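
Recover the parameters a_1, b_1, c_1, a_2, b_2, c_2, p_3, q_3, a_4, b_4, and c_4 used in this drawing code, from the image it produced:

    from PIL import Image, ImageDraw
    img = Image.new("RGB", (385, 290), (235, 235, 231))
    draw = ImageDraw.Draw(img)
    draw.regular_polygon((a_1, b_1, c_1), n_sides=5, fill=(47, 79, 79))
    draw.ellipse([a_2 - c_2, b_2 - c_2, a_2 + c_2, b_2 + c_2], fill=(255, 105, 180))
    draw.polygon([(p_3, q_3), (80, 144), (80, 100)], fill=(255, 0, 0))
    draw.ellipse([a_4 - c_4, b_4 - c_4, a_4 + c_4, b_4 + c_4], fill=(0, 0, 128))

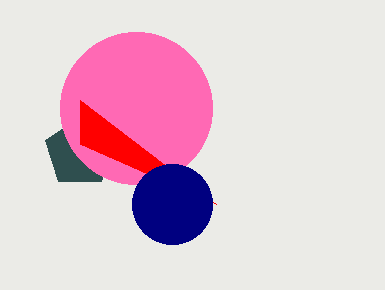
a_1 = 80; b_1 = 152; c_1 = 36; a_2 = 136; b_2 = 108; c_2 = 76; p_3 = 216; q_3 = 204; a_4 = 172; b_4 = 204; c_4 = 40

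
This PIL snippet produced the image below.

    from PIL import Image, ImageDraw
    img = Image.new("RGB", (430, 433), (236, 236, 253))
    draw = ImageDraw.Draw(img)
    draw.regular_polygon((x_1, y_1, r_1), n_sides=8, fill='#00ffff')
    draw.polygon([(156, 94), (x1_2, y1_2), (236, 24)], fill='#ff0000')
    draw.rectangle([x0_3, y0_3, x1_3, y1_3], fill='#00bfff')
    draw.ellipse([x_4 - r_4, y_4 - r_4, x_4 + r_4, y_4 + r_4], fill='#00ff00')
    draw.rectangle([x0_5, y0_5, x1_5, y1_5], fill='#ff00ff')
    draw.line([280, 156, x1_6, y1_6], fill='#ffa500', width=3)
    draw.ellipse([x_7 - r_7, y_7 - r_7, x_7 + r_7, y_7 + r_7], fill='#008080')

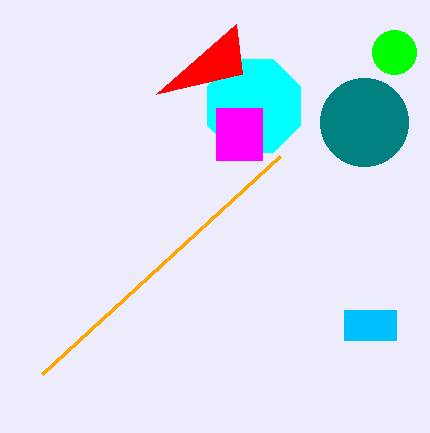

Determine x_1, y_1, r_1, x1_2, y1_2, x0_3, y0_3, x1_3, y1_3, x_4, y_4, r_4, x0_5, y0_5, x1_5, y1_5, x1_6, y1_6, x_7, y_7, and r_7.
x_1 = 254
y_1 = 106
r_1 = 50
x1_2 = 242
y1_2 = 74
x0_3 = 344
y0_3 = 310
x1_3 = 396
y1_3 = 340
x_4 = 394
y_4 = 52
r_4 = 22
x0_5 = 216
y0_5 = 108
x1_5 = 262
y1_5 = 160
x1_6 = 42
y1_6 = 374
x_7 = 364
y_7 = 122
r_7 = 44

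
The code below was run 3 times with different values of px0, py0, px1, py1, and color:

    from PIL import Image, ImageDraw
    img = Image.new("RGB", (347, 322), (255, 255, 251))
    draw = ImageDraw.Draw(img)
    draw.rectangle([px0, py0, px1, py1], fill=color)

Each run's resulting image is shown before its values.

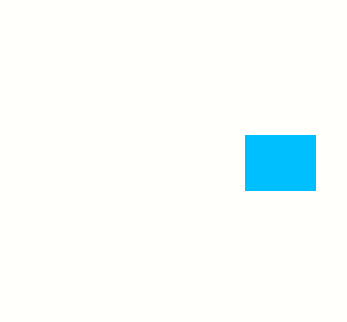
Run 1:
px0 = 245
py0 = 135
px1 = 315
py1 = 190
color = 'deepskyblue'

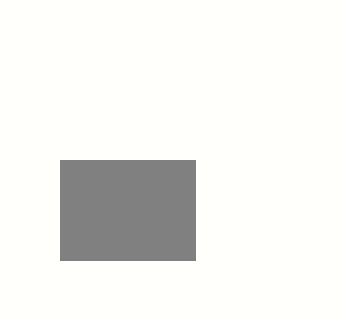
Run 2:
px0 = 60
py0 = 160
px1 = 195
py1 = 260
color = 'gray'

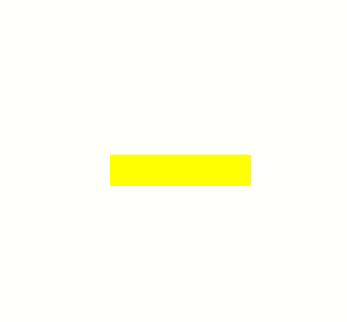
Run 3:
px0 = 110, py0 = 155, px1 = 250, py1 = 185, color = 'yellow'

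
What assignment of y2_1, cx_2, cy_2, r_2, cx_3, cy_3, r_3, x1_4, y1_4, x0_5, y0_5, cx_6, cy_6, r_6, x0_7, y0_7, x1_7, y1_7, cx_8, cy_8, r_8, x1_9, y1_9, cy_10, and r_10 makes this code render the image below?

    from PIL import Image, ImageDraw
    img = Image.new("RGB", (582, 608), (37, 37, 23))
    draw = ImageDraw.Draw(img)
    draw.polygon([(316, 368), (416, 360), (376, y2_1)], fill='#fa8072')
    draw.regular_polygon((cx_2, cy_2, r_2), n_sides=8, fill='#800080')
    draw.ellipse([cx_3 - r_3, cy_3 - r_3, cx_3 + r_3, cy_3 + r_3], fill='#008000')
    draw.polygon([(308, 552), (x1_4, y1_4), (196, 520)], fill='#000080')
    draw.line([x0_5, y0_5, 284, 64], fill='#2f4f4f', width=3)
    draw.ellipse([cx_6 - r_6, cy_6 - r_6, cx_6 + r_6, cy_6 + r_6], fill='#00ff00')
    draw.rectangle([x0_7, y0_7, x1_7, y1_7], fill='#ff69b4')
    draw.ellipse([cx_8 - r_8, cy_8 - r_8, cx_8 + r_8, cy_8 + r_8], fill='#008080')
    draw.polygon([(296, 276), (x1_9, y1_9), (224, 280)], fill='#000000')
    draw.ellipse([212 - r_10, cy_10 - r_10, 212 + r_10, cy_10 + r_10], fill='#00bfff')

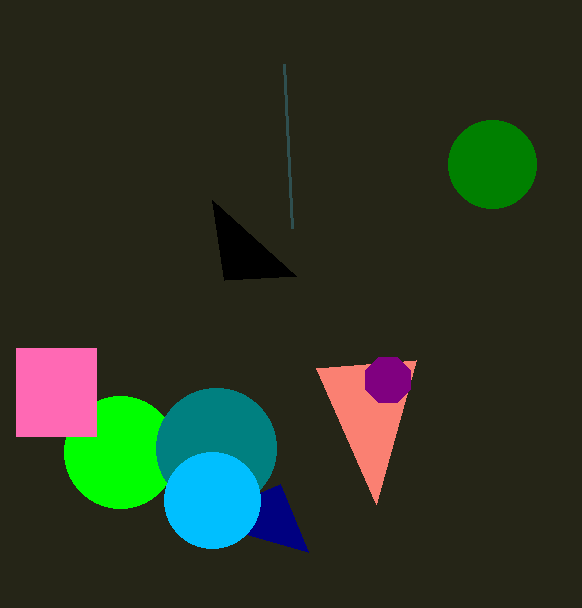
y2_1 = 504
cx_2 = 388
cy_2 = 380
r_2 = 24
cx_3 = 492
cy_3 = 164
r_3 = 44
x1_4 = 280
y1_4 = 484
x0_5 = 292
y0_5 = 228
cx_6 = 120
cy_6 = 452
r_6 = 56
x0_7 = 16
y0_7 = 348
x1_7 = 96
y1_7 = 436
cx_8 = 216
cy_8 = 448
r_8 = 60
x1_9 = 212
y1_9 = 200
cy_10 = 500
r_10 = 48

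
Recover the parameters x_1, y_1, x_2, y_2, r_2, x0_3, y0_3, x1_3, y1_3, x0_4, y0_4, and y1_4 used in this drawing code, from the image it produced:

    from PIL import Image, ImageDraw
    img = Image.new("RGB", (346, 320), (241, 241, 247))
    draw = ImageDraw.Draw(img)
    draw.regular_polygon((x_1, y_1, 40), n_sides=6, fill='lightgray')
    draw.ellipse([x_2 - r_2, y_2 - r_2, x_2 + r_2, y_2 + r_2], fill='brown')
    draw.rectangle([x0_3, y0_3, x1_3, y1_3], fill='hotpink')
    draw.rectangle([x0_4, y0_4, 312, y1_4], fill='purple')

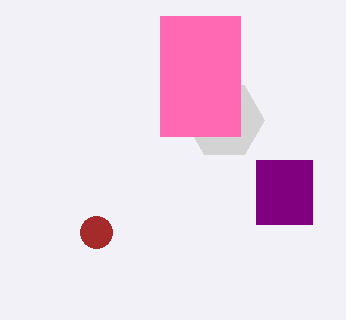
x_1 = 224, y_1 = 120, x_2 = 96, y_2 = 232, r_2 = 16, x0_3 = 160, y0_3 = 16, x1_3 = 240, y1_3 = 136, x0_4 = 256, y0_4 = 160, y1_4 = 224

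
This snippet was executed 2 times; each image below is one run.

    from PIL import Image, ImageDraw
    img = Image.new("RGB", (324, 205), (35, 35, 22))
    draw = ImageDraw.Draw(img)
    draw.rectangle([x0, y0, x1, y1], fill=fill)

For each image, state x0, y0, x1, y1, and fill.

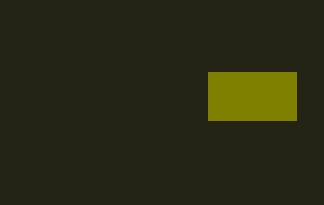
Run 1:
x0 = 208, y0 = 72, x1 = 296, y1 = 120, fill = 'olive'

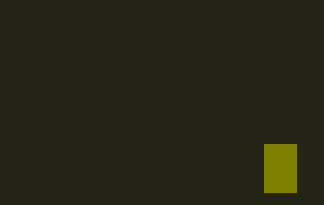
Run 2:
x0 = 264, y0 = 144, x1 = 296, y1 = 192, fill = 'olive'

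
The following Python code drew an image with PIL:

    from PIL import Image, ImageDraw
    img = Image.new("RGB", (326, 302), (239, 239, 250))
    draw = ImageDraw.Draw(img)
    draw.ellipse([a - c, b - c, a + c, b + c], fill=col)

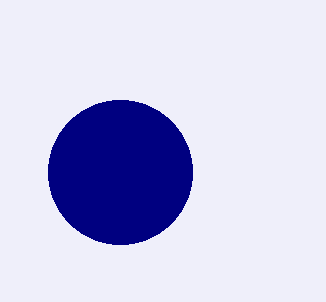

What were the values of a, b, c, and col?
a = 120, b = 172, c = 72, col = 'navy'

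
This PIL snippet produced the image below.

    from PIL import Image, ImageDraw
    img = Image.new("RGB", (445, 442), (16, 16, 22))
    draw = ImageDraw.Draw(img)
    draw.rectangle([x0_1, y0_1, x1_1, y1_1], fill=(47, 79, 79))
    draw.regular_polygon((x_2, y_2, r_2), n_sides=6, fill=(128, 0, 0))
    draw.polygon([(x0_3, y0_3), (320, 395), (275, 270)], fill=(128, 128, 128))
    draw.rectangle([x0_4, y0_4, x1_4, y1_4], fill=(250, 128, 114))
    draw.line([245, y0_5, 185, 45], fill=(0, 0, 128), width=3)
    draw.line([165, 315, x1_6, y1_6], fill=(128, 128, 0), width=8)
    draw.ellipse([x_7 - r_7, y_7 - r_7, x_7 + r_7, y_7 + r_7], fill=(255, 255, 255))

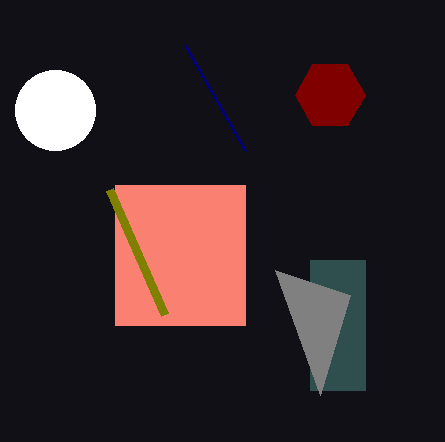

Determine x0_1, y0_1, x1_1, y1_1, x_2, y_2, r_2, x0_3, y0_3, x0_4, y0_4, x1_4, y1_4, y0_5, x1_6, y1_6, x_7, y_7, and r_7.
x0_1 = 310
y0_1 = 260
x1_1 = 365
y1_1 = 390
x_2 = 330
y_2 = 95
r_2 = 35
x0_3 = 350
y0_3 = 295
x0_4 = 115
y0_4 = 185
x1_4 = 245
y1_4 = 325
y0_5 = 150
x1_6 = 110
y1_6 = 190
x_7 = 55
y_7 = 110
r_7 = 40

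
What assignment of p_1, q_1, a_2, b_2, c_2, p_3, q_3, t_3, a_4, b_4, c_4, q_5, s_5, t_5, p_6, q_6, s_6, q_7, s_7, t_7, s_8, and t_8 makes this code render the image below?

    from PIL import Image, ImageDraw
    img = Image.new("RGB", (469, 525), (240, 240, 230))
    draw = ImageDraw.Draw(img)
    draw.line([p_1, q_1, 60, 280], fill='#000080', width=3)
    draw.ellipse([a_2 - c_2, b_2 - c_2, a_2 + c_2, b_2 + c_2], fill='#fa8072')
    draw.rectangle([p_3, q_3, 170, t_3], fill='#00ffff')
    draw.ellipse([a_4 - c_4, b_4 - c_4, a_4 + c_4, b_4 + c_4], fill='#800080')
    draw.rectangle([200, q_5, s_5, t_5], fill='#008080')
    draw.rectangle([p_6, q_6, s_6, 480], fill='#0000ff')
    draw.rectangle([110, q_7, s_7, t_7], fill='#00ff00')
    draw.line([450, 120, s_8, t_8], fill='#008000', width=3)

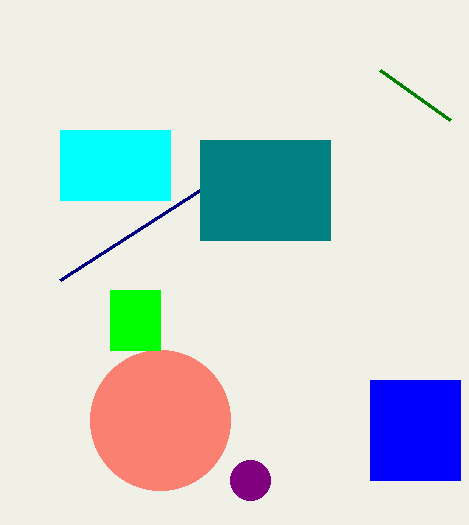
p_1 = 200; q_1 = 190; a_2 = 160; b_2 = 420; c_2 = 70; p_3 = 60; q_3 = 130; t_3 = 200; a_4 = 250; b_4 = 480; c_4 = 20; q_5 = 140; s_5 = 330; t_5 = 240; p_6 = 370; q_6 = 380; s_6 = 460; q_7 = 290; s_7 = 160; t_7 = 350; s_8 = 380; t_8 = 70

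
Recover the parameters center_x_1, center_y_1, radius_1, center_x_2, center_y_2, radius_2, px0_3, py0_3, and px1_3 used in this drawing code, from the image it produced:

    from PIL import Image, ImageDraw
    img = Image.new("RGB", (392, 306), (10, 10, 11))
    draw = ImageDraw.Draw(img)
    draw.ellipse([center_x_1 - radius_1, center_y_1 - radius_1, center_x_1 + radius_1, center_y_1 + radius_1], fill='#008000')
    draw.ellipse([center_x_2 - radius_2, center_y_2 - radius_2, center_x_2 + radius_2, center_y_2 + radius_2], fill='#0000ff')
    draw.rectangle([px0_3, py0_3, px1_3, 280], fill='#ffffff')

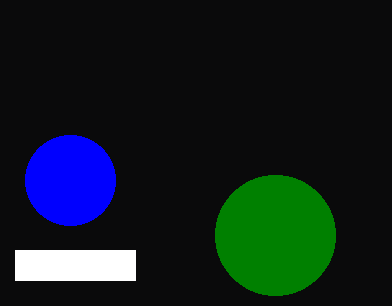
center_x_1 = 275
center_y_1 = 235
radius_1 = 60
center_x_2 = 70
center_y_2 = 180
radius_2 = 45
px0_3 = 15
py0_3 = 250
px1_3 = 135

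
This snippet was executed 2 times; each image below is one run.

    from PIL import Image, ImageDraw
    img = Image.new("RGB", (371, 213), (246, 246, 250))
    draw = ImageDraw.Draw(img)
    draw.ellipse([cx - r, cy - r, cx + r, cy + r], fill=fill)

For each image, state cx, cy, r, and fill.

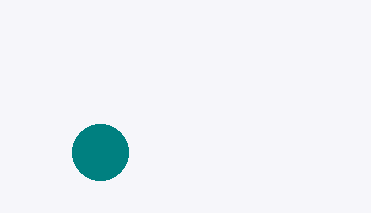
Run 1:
cx = 100; cy = 152; r = 28; fill = 'teal'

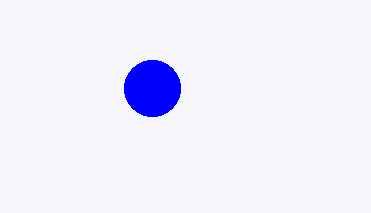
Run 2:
cx = 152; cy = 88; r = 28; fill = 'blue'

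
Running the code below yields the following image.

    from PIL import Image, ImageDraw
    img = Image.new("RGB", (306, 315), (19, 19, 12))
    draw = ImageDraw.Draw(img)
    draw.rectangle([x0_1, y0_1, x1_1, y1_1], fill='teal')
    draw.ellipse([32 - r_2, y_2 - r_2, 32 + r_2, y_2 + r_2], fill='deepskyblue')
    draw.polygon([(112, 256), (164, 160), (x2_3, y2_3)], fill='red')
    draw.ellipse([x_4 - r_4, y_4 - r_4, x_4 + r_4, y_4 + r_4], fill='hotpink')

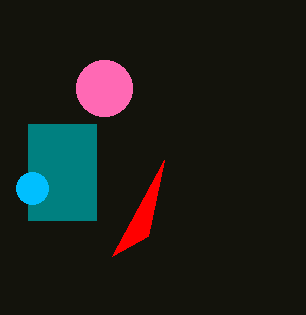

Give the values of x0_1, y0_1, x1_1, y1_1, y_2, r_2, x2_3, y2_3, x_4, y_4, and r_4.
x0_1 = 28, y0_1 = 124, x1_1 = 96, y1_1 = 220, y_2 = 188, r_2 = 16, x2_3 = 148, y2_3 = 236, x_4 = 104, y_4 = 88, r_4 = 28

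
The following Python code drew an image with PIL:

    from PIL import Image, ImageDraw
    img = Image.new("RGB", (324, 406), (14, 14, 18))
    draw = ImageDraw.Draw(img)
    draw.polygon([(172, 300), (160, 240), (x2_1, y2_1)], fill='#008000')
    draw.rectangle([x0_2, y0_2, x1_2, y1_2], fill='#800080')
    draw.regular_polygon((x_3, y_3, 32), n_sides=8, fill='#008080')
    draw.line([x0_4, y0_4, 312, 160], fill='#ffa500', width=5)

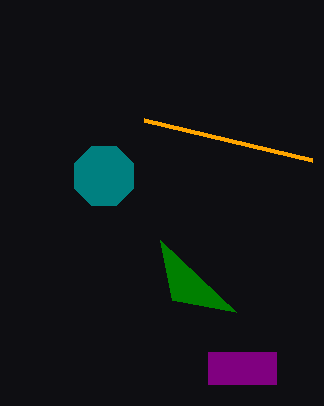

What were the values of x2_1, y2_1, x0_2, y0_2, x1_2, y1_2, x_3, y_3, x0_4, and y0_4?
x2_1 = 236; y2_1 = 312; x0_2 = 208; y0_2 = 352; x1_2 = 276; y1_2 = 384; x_3 = 104; y_3 = 176; x0_4 = 144; y0_4 = 120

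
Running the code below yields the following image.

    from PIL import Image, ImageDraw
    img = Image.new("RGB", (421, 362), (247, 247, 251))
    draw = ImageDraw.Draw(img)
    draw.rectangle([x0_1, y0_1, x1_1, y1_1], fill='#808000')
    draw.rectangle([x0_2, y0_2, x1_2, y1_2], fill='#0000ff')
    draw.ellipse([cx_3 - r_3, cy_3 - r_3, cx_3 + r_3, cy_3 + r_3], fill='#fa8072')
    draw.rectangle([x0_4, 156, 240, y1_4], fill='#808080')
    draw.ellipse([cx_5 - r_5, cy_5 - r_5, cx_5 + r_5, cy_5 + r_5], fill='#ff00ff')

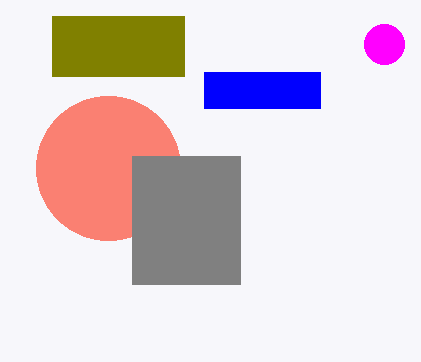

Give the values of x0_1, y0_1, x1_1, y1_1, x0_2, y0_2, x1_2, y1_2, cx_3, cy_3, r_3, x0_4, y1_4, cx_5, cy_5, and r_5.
x0_1 = 52, y0_1 = 16, x1_1 = 184, y1_1 = 76, x0_2 = 204, y0_2 = 72, x1_2 = 320, y1_2 = 108, cx_3 = 108, cy_3 = 168, r_3 = 72, x0_4 = 132, y1_4 = 284, cx_5 = 384, cy_5 = 44, r_5 = 20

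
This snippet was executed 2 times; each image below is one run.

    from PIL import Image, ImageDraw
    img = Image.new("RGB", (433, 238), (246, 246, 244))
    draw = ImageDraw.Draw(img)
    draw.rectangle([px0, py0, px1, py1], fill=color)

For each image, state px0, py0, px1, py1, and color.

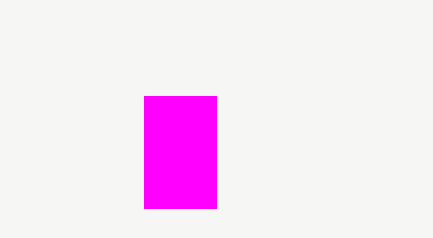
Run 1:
px0 = 144, py0 = 96, px1 = 216, py1 = 208, color = 'magenta'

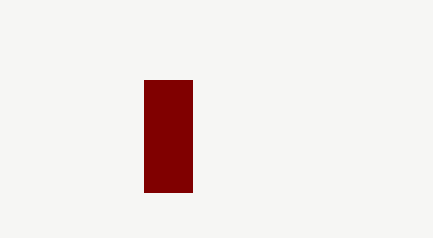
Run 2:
px0 = 144
py0 = 80
px1 = 192
py1 = 192
color = 'maroon'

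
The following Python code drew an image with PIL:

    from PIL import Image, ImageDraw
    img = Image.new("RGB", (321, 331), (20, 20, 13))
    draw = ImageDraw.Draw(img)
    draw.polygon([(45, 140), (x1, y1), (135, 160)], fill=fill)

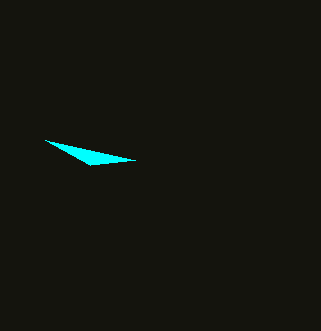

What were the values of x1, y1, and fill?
x1 = 90, y1 = 165, fill = 'cyan'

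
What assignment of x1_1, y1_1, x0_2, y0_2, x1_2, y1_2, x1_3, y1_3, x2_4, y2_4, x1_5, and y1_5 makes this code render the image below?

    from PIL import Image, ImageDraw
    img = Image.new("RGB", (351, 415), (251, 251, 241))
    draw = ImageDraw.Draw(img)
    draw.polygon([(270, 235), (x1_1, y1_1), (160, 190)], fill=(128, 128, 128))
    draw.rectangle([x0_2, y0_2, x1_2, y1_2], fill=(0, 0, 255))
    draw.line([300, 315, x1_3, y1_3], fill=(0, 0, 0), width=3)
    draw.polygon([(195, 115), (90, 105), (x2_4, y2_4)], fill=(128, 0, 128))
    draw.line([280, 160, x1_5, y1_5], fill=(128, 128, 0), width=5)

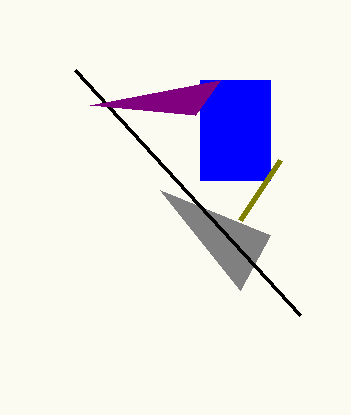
x1_1 = 240
y1_1 = 290
x0_2 = 200
y0_2 = 80
x1_2 = 270
y1_2 = 180
x1_3 = 75
y1_3 = 70
x2_4 = 220
y2_4 = 80
x1_5 = 240
y1_5 = 220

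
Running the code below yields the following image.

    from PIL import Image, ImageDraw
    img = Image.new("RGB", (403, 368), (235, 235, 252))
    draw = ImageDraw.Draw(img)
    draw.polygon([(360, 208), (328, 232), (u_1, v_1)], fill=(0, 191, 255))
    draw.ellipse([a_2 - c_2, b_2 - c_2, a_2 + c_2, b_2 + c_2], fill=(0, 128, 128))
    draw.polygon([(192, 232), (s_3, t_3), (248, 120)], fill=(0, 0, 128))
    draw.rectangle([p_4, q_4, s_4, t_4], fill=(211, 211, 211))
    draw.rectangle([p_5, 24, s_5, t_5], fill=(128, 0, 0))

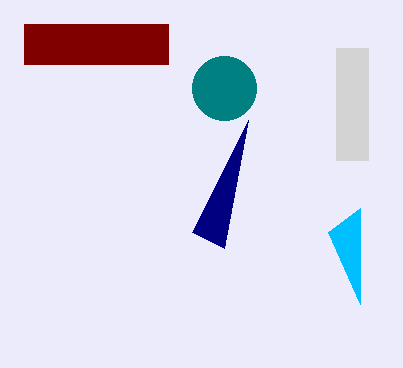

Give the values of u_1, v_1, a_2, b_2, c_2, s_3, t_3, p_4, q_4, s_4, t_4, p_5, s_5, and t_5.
u_1 = 360
v_1 = 304
a_2 = 224
b_2 = 88
c_2 = 32
s_3 = 224
t_3 = 248
p_4 = 336
q_4 = 48
s_4 = 368
t_4 = 160
p_5 = 24
s_5 = 168
t_5 = 64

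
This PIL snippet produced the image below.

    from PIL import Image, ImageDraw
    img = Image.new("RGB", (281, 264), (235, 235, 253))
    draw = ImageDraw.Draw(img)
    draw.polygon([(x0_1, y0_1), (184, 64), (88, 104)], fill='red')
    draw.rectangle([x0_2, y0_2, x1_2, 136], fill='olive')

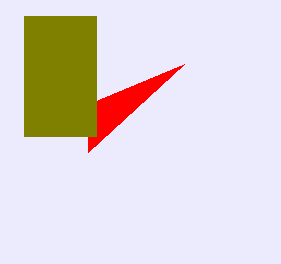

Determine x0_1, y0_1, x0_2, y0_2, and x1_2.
x0_1 = 88; y0_1 = 152; x0_2 = 24; y0_2 = 16; x1_2 = 96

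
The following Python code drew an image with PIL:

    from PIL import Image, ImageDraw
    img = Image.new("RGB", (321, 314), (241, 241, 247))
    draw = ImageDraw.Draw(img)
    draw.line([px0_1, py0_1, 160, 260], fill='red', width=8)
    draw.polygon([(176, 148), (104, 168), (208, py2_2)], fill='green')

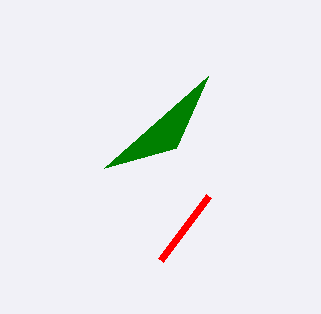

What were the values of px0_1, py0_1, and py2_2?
px0_1 = 208, py0_1 = 196, py2_2 = 76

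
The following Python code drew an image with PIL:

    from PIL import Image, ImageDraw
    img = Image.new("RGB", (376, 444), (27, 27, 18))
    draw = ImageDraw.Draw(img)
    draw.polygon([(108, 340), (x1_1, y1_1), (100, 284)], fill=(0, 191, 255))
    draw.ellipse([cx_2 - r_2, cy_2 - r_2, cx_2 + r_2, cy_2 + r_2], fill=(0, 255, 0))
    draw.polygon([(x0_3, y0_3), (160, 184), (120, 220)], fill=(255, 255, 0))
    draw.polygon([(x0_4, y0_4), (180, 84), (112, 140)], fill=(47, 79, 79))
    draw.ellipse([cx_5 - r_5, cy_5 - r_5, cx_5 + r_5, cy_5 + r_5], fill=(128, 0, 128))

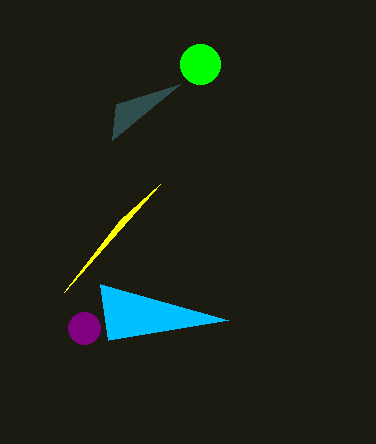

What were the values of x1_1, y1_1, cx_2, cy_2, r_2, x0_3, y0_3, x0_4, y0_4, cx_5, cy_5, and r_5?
x1_1 = 228; y1_1 = 320; cx_2 = 200; cy_2 = 64; r_2 = 20; x0_3 = 64; y0_3 = 292; x0_4 = 116; y0_4 = 104; cx_5 = 84; cy_5 = 328; r_5 = 16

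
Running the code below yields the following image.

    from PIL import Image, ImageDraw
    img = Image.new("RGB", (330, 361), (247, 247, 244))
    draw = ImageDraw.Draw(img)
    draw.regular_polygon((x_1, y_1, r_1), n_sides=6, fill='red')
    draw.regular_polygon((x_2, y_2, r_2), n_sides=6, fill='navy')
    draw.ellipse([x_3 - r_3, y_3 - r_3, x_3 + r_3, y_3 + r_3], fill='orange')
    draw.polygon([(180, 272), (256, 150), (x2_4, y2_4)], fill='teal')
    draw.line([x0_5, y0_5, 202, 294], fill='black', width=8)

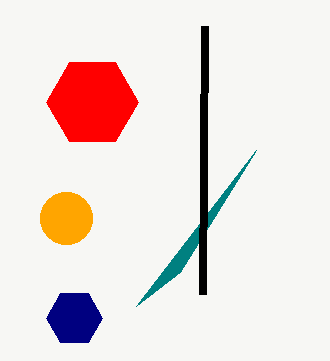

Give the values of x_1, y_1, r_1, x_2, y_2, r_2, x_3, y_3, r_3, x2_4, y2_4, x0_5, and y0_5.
x_1 = 92, y_1 = 102, r_1 = 46, x_2 = 74, y_2 = 318, r_2 = 28, x_3 = 66, y_3 = 218, r_3 = 26, x2_4 = 136, y2_4 = 306, x0_5 = 204, y0_5 = 26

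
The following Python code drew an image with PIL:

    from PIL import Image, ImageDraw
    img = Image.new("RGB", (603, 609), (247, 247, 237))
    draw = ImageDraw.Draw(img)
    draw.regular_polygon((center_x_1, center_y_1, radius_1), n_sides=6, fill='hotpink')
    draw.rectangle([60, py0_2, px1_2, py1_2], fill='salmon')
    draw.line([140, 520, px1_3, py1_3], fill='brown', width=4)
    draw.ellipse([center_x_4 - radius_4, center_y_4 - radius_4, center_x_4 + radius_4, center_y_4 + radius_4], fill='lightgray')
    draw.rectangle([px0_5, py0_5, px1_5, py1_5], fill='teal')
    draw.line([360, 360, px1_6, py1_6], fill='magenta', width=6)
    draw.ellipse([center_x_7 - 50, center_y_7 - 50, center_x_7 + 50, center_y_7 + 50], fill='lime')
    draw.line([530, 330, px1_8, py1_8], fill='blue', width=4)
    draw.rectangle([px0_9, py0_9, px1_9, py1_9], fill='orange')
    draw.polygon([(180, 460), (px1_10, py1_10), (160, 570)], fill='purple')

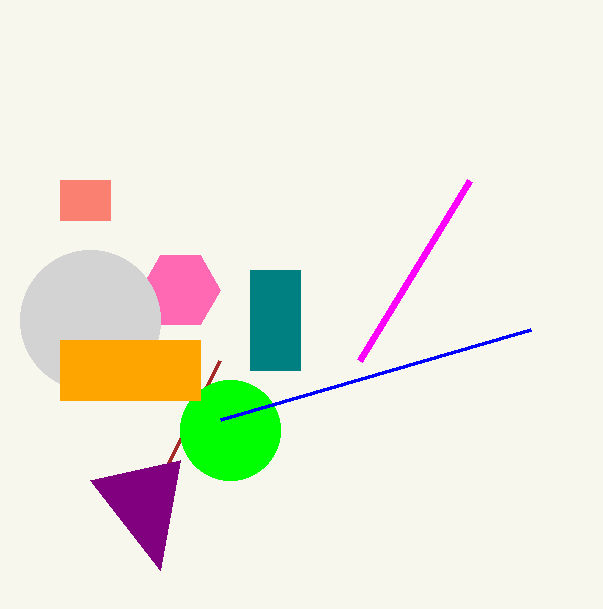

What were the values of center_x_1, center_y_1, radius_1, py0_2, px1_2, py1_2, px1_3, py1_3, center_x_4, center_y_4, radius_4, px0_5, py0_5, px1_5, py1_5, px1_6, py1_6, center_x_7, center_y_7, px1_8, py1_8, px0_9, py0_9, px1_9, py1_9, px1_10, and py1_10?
center_x_1 = 180; center_y_1 = 290; radius_1 = 40; py0_2 = 180; px1_2 = 110; py1_2 = 220; px1_3 = 220; py1_3 = 360; center_x_4 = 90; center_y_4 = 320; radius_4 = 70; px0_5 = 250; py0_5 = 270; px1_5 = 300; py1_5 = 370; px1_6 = 470; py1_6 = 180; center_x_7 = 230; center_y_7 = 430; px1_8 = 220; py1_8 = 420; px0_9 = 60; py0_9 = 340; px1_9 = 200; py1_9 = 400; px1_10 = 90; py1_10 = 480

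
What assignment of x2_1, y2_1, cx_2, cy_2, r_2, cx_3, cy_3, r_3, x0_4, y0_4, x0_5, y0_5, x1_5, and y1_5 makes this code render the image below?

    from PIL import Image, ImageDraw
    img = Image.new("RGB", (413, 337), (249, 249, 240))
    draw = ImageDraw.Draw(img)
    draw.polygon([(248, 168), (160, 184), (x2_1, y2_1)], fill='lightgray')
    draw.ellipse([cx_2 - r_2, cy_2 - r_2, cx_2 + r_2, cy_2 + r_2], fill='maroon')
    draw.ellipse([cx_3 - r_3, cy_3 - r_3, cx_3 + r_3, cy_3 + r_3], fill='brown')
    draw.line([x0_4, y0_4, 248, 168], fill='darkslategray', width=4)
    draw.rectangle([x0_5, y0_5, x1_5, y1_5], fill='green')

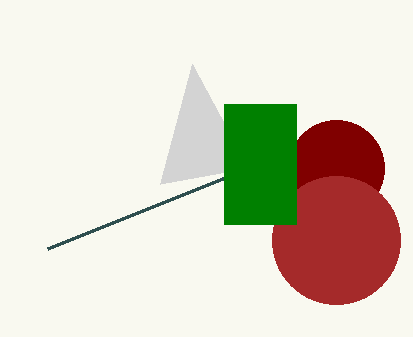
x2_1 = 192, y2_1 = 64, cx_2 = 336, cy_2 = 168, r_2 = 48, cx_3 = 336, cy_3 = 240, r_3 = 64, x0_4 = 48, y0_4 = 248, x0_5 = 224, y0_5 = 104, x1_5 = 296, y1_5 = 224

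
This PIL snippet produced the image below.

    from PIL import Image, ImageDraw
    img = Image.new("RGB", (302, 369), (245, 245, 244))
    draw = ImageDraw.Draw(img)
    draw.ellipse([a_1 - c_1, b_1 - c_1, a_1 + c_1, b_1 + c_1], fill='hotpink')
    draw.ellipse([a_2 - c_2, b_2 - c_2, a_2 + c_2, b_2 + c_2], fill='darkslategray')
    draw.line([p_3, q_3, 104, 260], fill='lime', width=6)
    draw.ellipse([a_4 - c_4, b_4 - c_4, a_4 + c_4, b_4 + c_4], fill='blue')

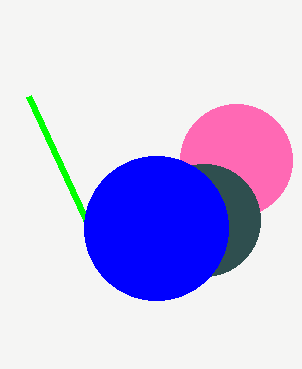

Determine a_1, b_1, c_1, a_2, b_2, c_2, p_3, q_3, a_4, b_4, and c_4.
a_1 = 236; b_1 = 160; c_1 = 56; a_2 = 204; b_2 = 220; c_2 = 56; p_3 = 28; q_3 = 96; a_4 = 156; b_4 = 228; c_4 = 72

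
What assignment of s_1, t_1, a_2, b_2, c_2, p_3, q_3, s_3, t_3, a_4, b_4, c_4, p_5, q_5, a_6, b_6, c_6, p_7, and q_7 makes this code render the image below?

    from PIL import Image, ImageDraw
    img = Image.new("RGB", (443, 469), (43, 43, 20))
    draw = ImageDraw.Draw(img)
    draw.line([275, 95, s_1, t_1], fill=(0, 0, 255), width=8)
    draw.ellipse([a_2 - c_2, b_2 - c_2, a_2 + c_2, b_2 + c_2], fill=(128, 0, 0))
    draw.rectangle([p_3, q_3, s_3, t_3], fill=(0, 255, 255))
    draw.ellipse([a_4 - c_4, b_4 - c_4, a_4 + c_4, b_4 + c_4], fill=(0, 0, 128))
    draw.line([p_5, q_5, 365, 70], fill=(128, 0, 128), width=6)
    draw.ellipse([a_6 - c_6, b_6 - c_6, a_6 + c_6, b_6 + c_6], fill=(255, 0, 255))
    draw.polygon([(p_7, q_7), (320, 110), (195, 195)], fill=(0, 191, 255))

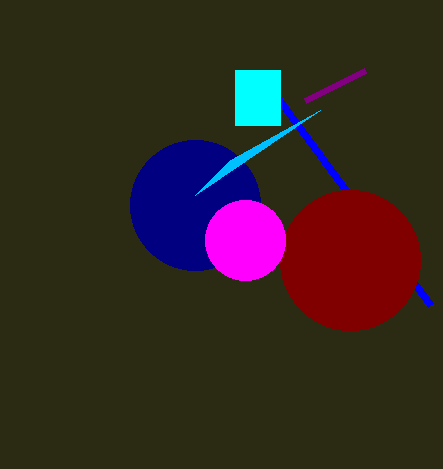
s_1 = 430
t_1 = 305
a_2 = 350
b_2 = 260
c_2 = 70
p_3 = 235
q_3 = 70
s_3 = 280
t_3 = 125
a_4 = 195
b_4 = 205
c_4 = 65
p_5 = 305
q_5 = 100
a_6 = 245
b_6 = 240
c_6 = 40
p_7 = 230
q_7 = 160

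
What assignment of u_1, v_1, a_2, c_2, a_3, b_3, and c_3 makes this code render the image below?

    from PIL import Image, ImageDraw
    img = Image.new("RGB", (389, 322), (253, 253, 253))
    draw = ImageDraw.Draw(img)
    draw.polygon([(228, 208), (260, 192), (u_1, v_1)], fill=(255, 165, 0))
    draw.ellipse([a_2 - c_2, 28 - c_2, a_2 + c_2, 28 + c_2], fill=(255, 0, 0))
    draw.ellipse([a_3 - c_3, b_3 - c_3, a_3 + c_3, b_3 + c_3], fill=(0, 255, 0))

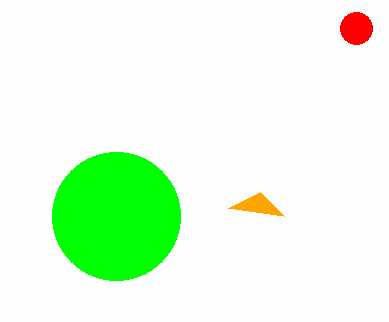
u_1 = 284
v_1 = 216
a_2 = 356
c_2 = 16
a_3 = 116
b_3 = 216
c_3 = 64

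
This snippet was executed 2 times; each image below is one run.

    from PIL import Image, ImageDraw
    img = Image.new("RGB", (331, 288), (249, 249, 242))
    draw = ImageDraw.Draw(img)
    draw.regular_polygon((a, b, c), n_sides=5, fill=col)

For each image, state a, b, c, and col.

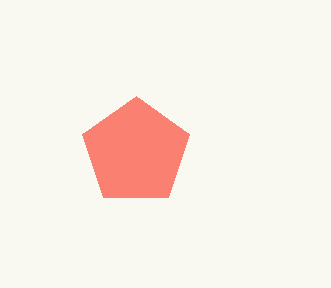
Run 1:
a = 136; b = 152; c = 56; col = 'salmon'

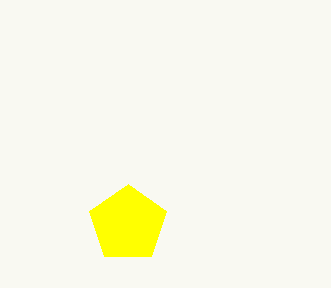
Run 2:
a = 128, b = 224, c = 40, col = 'yellow'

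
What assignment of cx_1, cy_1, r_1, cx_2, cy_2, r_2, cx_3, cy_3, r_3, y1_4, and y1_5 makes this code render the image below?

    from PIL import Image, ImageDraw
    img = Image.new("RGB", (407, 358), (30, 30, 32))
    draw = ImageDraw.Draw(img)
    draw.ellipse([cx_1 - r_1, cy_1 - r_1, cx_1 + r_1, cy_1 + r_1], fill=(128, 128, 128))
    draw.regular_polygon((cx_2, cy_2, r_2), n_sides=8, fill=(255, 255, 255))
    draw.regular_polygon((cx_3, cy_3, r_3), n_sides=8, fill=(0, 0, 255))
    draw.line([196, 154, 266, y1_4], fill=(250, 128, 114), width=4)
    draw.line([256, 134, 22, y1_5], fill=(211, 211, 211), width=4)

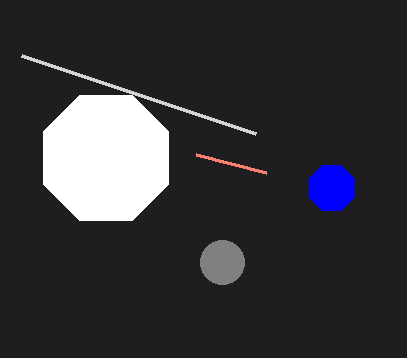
cx_1 = 222
cy_1 = 262
r_1 = 22
cx_2 = 106
cy_2 = 158
r_2 = 68
cx_3 = 332
cy_3 = 188
r_3 = 24
y1_4 = 172
y1_5 = 56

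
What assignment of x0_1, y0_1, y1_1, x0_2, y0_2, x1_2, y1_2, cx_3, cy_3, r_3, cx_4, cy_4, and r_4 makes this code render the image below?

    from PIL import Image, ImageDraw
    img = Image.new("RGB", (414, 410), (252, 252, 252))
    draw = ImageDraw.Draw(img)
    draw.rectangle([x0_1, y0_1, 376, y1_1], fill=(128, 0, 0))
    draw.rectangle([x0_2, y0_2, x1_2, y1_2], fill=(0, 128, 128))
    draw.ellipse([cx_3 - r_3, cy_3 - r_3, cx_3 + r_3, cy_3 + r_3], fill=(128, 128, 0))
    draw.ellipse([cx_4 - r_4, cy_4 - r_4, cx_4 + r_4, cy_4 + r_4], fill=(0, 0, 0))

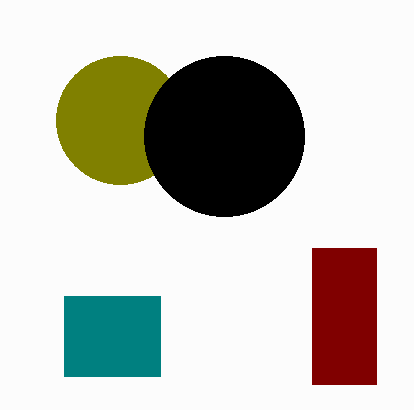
x0_1 = 312; y0_1 = 248; y1_1 = 384; x0_2 = 64; y0_2 = 296; x1_2 = 160; y1_2 = 376; cx_3 = 120; cy_3 = 120; r_3 = 64; cx_4 = 224; cy_4 = 136; r_4 = 80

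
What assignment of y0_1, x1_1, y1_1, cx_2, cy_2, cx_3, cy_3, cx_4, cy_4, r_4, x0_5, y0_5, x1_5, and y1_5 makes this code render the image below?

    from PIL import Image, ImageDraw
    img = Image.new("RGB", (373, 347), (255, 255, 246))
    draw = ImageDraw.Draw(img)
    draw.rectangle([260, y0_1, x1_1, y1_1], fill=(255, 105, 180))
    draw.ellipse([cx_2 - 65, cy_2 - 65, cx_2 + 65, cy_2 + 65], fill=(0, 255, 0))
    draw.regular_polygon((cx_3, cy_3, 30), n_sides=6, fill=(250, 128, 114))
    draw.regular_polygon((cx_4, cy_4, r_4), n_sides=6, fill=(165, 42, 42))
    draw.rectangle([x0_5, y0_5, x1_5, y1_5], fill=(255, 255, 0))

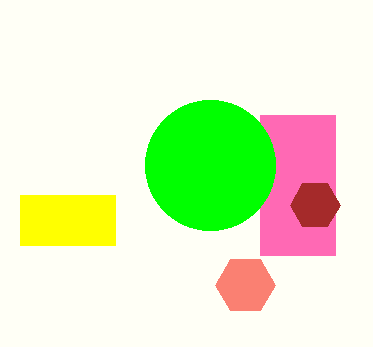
y0_1 = 115; x1_1 = 335; y1_1 = 255; cx_2 = 210; cy_2 = 165; cx_3 = 245; cy_3 = 285; cx_4 = 315; cy_4 = 205; r_4 = 25; x0_5 = 20; y0_5 = 195; x1_5 = 115; y1_5 = 245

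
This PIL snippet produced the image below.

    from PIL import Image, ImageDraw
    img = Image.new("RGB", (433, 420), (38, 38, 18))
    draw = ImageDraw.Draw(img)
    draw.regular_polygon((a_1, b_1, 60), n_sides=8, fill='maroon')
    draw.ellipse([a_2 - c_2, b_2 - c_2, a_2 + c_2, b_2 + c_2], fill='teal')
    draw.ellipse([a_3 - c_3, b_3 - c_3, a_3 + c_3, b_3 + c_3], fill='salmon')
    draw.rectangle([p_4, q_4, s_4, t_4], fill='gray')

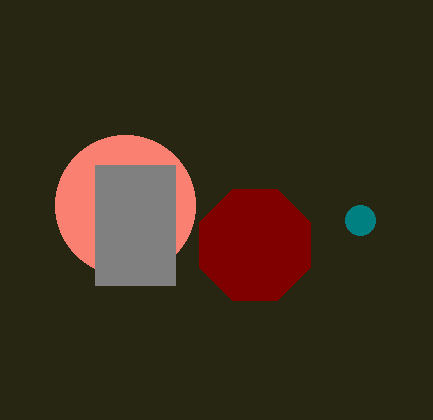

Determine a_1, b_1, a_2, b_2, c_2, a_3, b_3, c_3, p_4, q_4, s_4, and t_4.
a_1 = 255; b_1 = 245; a_2 = 360; b_2 = 220; c_2 = 15; a_3 = 125; b_3 = 205; c_3 = 70; p_4 = 95; q_4 = 165; s_4 = 175; t_4 = 285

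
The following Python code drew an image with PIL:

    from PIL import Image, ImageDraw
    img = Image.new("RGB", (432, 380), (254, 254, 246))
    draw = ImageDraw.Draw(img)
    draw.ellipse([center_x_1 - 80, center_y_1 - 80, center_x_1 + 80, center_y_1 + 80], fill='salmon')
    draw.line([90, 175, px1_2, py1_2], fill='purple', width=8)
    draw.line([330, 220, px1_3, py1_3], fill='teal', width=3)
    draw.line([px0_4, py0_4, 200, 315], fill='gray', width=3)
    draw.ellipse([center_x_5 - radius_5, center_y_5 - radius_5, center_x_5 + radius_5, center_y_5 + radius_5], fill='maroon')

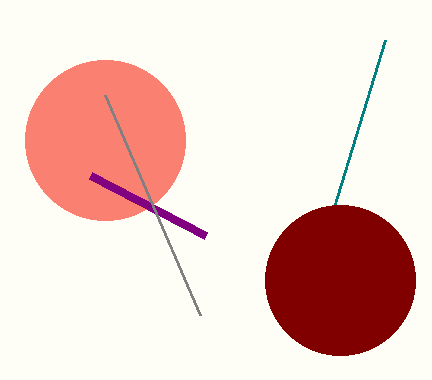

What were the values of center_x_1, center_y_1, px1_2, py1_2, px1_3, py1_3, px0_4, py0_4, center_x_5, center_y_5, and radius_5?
center_x_1 = 105; center_y_1 = 140; px1_2 = 205; py1_2 = 235; px1_3 = 385; py1_3 = 40; px0_4 = 105; py0_4 = 95; center_x_5 = 340; center_y_5 = 280; radius_5 = 75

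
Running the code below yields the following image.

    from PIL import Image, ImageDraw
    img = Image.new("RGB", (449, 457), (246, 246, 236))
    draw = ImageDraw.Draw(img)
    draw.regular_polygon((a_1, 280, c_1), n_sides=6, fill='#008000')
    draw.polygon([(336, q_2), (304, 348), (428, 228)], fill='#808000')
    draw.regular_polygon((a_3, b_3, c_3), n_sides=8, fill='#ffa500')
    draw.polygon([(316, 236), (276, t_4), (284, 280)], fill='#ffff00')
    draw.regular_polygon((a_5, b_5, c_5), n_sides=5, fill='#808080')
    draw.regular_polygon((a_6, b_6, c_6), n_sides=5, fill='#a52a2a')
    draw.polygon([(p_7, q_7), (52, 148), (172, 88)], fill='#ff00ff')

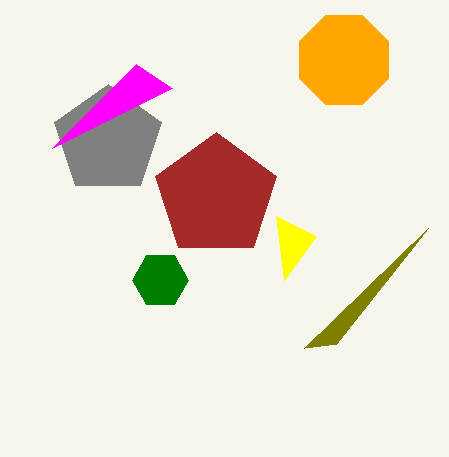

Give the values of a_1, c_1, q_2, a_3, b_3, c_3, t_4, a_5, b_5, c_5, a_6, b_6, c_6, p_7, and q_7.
a_1 = 160; c_1 = 28; q_2 = 344; a_3 = 344; b_3 = 60; c_3 = 48; t_4 = 216; a_5 = 108; b_5 = 140; c_5 = 56; a_6 = 216; b_6 = 196; c_6 = 64; p_7 = 136; q_7 = 64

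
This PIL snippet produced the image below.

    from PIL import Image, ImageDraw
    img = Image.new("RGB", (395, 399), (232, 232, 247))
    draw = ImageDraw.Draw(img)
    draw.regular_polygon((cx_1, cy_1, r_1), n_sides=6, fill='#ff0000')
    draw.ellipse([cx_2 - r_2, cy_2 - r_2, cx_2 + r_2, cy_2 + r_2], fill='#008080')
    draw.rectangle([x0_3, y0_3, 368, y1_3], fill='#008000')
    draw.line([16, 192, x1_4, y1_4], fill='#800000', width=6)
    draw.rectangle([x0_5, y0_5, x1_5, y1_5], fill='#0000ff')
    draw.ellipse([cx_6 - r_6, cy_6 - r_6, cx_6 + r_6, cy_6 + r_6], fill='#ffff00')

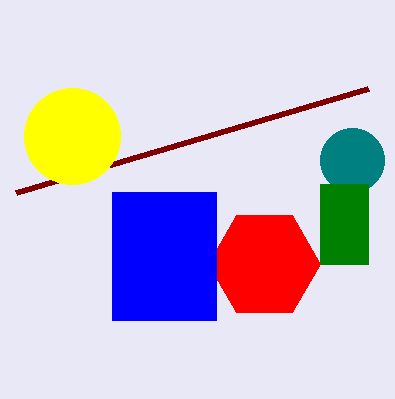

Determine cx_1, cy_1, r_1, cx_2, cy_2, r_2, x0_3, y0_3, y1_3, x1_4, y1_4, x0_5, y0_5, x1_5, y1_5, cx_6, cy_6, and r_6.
cx_1 = 264
cy_1 = 264
r_1 = 56
cx_2 = 352
cy_2 = 160
r_2 = 32
x0_3 = 320
y0_3 = 184
y1_3 = 264
x1_4 = 368
y1_4 = 88
x0_5 = 112
y0_5 = 192
x1_5 = 216
y1_5 = 320
cx_6 = 72
cy_6 = 136
r_6 = 48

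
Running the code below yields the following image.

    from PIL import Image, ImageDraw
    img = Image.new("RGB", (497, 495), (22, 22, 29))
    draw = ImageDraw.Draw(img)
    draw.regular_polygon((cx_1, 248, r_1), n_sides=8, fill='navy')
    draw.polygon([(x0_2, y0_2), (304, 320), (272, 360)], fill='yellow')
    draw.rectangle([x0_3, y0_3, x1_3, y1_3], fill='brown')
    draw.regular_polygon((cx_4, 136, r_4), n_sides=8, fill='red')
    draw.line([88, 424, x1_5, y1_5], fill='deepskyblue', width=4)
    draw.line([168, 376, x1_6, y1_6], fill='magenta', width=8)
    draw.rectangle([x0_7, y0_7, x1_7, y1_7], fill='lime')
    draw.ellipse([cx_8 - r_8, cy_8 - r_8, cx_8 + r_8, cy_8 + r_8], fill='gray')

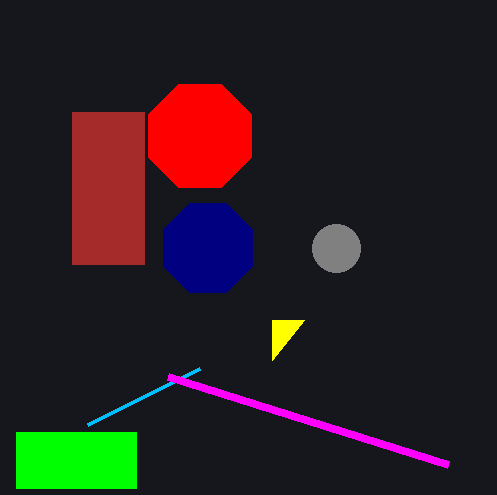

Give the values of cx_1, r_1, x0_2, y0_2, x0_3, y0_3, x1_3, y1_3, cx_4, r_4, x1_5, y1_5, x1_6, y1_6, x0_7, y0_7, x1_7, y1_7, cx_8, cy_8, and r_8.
cx_1 = 208; r_1 = 48; x0_2 = 272; y0_2 = 320; x0_3 = 72; y0_3 = 112; x1_3 = 144; y1_3 = 264; cx_4 = 200; r_4 = 56; x1_5 = 200; y1_5 = 368; x1_6 = 448; y1_6 = 464; x0_7 = 16; y0_7 = 432; x1_7 = 136; y1_7 = 488; cx_8 = 336; cy_8 = 248; r_8 = 24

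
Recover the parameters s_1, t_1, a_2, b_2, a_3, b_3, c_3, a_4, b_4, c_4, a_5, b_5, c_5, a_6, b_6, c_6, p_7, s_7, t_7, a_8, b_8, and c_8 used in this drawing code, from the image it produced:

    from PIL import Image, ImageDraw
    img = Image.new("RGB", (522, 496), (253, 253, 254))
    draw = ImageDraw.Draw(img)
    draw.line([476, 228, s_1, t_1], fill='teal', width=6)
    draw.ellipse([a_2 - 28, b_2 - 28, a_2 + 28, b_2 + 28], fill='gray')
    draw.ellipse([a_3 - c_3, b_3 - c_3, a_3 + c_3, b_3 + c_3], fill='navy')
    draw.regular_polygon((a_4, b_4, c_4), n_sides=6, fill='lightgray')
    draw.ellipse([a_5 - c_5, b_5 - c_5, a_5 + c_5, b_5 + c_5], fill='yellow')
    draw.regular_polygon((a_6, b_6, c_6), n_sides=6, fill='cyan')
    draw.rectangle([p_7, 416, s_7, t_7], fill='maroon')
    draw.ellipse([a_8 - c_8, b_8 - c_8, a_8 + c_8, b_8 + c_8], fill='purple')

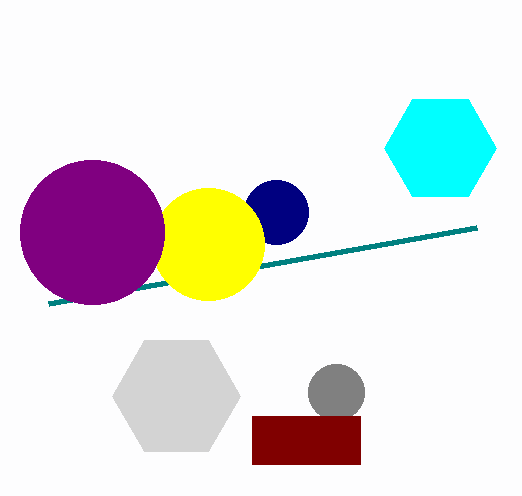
s_1 = 48; t_1 = 304; a_2 = 336; b_2 = 392; a_3 = 276; b_3 = 212; c_3 = 32; a_4 = 176; b_4 = 396; c_4 = 64; a_5 = 208; b_5 = 244; c_5 = 56; a_6 = 440; b_6 = 148; c_6 = 56; p_7 = 252; s_7 = 360; t_7 = 464; a_8 = 92; b_8 = 232; c_8 = 72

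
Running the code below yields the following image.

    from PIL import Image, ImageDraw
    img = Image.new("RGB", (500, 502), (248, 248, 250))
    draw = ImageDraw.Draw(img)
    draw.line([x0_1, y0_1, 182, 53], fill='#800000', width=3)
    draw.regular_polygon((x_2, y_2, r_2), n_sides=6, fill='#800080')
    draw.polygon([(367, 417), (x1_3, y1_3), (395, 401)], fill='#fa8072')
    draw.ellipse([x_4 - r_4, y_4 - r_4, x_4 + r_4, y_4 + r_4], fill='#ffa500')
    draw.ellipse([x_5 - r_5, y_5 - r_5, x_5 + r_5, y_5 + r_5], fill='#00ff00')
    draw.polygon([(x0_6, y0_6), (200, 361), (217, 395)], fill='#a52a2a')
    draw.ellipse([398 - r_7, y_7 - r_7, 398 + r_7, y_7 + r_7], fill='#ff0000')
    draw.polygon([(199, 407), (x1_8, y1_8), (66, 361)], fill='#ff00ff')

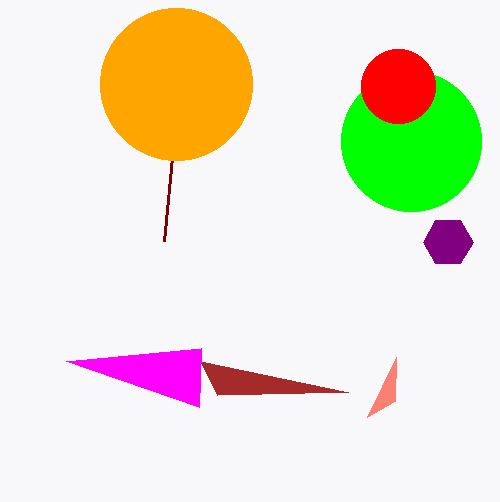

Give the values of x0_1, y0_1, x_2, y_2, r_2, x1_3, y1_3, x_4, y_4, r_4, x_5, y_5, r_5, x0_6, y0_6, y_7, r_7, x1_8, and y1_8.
x0_1 = 164, y0_1 = 241, x_2 = 448, y_2 = 242, r_2 = 25, x1_3 = 396, y1_3 = 357, x_4 = 176, y_4 = 84, r_4 = 76, x_5 = 411, y_5 = 141, r_5 = 70, x0_6 = 348, y0_6 = 392, y_7 = 86, r_7 = 37, x1_8 = 201, y1_8 = 348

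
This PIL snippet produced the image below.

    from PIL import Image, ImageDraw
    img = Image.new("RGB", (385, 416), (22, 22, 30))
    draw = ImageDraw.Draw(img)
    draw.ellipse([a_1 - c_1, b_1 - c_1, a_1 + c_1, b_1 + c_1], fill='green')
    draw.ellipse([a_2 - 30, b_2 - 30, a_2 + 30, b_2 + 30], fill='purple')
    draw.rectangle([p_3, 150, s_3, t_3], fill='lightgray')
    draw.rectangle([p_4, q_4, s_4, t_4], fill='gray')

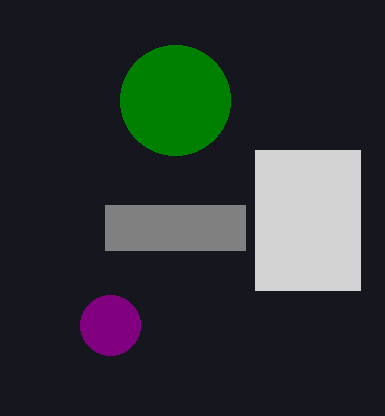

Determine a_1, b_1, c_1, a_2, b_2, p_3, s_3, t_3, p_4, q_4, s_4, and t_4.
a_1 = 175; b_1 = 100; c_1 = 55; a_2 = 110; b_2 = 325; p_3 = 255; s_3 = 360; t_3 = 290; p_4 = 105; q_4 = 205; s_4 = 245; t_4 = 250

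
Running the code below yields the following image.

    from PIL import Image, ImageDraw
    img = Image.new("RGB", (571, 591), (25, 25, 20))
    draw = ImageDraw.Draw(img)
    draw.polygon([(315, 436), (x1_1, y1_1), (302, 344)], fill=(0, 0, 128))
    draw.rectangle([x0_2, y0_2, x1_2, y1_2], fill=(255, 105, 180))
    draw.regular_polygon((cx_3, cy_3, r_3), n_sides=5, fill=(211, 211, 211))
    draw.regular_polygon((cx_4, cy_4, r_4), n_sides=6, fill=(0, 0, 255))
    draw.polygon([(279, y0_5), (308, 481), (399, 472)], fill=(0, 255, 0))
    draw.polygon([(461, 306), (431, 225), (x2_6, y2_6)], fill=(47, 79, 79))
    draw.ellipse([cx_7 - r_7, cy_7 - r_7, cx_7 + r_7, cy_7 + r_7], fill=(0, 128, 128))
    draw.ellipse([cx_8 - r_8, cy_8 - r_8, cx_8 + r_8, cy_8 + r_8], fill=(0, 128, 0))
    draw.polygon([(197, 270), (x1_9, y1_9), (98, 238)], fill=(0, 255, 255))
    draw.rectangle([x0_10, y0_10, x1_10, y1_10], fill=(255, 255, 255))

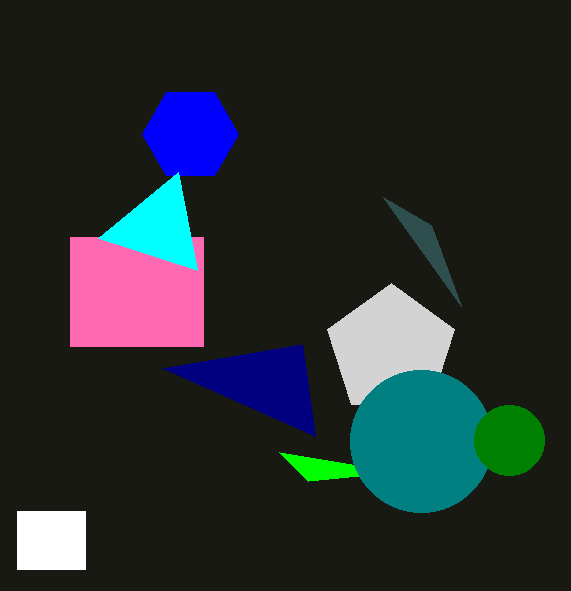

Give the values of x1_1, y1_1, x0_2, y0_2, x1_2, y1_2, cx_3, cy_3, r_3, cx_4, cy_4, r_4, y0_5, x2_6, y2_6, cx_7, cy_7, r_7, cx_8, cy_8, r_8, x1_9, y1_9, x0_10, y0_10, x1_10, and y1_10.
x1_1 = 162; y1_1 = 368; x0_2 = 70; y0_2 = 237; x1_2 = 203; y1_2 = 346; cx_3 = 391; cy_3 = 350; r_3 = 67; cx_4 = 190; cy_4 = 134; r_4 = 48; y0_5 = 452; x2_6 = 383; y2_6 = 197; cx_7 = 421; cy_7 = 441; r_7 = 71; cx_8 = 509; cy_8 = 440; r_8 = 35; x1_9 = 178; y1_9 = 172; x0_10 = 17; y0_10 = 511; x1_10 = 85; y1_10 = 569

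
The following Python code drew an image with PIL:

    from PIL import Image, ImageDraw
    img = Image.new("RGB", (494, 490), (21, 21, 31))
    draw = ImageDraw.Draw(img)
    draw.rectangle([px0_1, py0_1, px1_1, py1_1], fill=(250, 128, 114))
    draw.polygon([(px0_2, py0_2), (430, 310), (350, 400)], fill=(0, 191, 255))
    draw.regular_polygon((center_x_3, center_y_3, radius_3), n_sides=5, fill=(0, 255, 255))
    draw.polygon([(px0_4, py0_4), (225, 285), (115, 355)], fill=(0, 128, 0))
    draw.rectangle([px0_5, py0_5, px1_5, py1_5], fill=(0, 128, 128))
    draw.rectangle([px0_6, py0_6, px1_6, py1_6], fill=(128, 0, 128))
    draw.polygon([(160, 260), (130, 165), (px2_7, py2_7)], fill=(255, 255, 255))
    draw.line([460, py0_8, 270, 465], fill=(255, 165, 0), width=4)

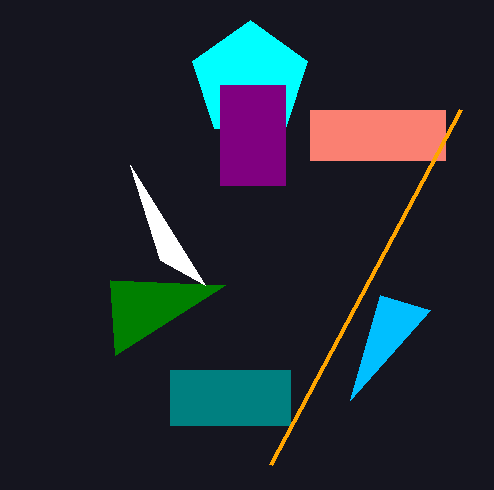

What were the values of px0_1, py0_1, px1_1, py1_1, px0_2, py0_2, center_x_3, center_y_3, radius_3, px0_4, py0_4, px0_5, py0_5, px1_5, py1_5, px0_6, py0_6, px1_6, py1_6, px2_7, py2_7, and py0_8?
px0_1 = 310, py0_1 = 110, px1_1 = 445, py1_1 = 160, px0_2 = 380, py0_2 = 295, center_x_3 = 250, center_y_3 = 80, radius_3 = 60, px0_4 = 110, py0_4 = 280, px0_5 = 170, py0_5 = 370, px1_5 = 290, py1_5 = 425, px0_6 = 220, py0_6 = 85, px1_6 = 285, py1_6 = 185, px2_7 = 205, py2_7 = 285, py0_8 = 110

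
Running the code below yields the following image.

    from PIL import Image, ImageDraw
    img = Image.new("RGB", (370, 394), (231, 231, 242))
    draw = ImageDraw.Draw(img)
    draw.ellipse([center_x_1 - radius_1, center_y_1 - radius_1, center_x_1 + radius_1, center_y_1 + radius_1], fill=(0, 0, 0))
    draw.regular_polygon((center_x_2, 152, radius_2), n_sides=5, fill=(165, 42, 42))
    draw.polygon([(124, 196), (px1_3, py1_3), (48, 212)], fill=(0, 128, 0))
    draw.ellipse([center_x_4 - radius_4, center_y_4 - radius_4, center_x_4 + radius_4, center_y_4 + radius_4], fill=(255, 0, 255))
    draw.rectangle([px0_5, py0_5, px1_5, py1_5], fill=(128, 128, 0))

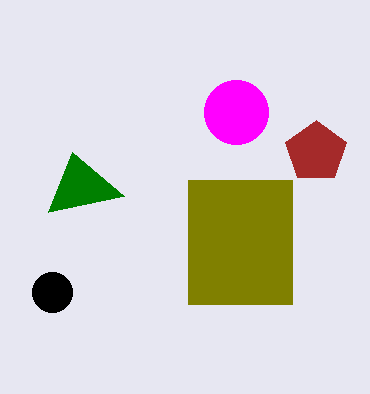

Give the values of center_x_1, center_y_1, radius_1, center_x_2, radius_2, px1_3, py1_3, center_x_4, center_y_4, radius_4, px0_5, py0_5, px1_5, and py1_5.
center_x_1 = 52, center_y_1 = 292, radius_1 = 20, center_x_2 = 316, radius_2 = 32, px1_3 = 72, py1_3 = 152, center_x_4 = 236, center_y_4 = 112, radius_4 = 32, px0_5 = 188, py0_5 = 180, px1_5 = 292, py1_5 = 304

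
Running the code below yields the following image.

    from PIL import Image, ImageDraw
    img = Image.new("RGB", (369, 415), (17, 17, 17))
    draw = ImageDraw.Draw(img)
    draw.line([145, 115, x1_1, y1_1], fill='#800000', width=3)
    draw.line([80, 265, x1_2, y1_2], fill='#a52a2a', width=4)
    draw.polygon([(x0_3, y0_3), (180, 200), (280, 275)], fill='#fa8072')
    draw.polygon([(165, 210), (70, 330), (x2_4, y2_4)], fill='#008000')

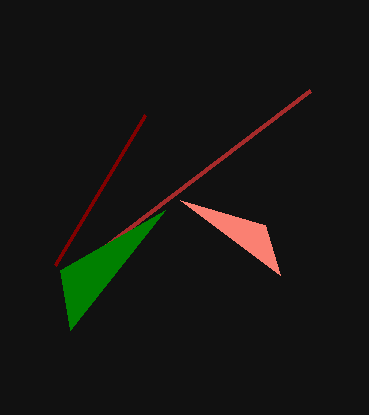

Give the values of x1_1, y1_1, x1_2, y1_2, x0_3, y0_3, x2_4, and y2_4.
x1_1 = 55
y1_1 = 265
x1_2 = 310
y1_2 = 90
x0_3 = 265
y0_3 = 225
x2_4 = 60
y2_4 = 270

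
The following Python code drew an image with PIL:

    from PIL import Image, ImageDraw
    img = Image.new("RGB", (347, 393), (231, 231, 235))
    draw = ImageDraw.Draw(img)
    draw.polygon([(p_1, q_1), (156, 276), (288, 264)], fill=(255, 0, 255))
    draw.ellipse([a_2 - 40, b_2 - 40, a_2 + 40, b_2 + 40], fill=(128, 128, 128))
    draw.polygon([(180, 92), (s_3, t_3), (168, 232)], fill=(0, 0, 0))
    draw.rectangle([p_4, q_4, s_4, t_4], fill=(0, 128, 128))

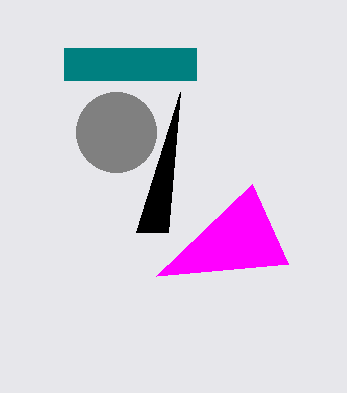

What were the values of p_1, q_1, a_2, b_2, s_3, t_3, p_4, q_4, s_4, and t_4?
p_1 = 252
q_1 = 184
a_2 = 116
b_2 = 132
s_3 = 136
t_3 = 232
p_4 = 64
q_4 = 48
s_4 = 196
t_4 = 80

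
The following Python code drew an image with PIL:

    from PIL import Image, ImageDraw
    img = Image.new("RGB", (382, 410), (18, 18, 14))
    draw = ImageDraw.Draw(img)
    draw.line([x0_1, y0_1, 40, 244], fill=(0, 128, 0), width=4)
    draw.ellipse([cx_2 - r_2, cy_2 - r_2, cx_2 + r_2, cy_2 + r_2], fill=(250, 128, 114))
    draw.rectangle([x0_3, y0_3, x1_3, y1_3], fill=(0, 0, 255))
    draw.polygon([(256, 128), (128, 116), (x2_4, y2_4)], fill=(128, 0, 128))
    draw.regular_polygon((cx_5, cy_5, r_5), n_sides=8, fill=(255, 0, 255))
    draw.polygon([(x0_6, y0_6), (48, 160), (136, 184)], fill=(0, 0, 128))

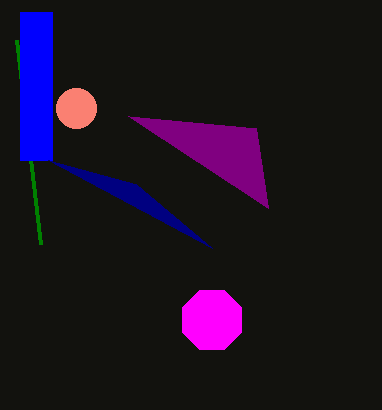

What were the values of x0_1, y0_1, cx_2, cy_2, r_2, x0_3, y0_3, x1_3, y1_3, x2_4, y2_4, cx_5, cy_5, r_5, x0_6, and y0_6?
x0_1 = 16, y0_1 = 40, cx_2 = 76, cy_2 = 108, r_2 = 20, x0_3 = 20, y0_3 = 12, x1_3 = 52, y1_3 = 160, x2_4 = 268, y2_4 = 208, cx_5 = 212, cy_5 = 320, r_5 = 32, x0_6 = 212, y0_6 = 248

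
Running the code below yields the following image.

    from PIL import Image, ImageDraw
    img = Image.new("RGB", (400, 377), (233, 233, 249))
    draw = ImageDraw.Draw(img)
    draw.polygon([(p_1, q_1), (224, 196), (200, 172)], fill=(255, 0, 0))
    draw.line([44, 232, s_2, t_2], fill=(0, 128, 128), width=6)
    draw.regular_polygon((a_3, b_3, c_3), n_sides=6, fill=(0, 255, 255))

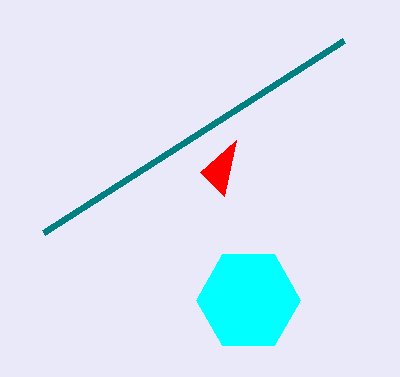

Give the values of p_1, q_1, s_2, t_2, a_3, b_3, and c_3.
p_1 = 236
q_1 = 140
s_2 = 344
t_2 = 40
a_3 = 248
b_3 = 300
c_3 = 52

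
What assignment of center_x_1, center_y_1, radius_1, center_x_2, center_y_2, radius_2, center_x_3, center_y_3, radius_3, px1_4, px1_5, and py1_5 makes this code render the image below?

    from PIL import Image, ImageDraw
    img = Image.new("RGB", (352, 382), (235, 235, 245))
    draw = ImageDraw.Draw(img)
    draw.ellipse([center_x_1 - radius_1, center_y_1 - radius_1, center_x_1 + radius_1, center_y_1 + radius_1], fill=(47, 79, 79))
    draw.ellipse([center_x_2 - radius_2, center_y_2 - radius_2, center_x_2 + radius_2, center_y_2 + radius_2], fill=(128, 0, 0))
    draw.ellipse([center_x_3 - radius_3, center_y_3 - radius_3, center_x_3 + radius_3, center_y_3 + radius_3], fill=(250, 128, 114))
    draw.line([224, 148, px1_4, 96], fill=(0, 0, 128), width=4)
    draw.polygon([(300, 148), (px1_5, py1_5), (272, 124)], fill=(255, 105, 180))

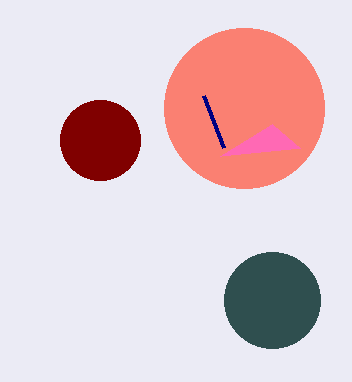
center_x_1 = 272
center_y_1 = 300
radius_1 = 48
center_x_2 = 100
center_y_2 = 140
radius_2 = 40
center_x_3 = 244
center_y_3 = 108
radius_3 = 80
px1_4 = 204
px1_5 = 220
py1_5 = 156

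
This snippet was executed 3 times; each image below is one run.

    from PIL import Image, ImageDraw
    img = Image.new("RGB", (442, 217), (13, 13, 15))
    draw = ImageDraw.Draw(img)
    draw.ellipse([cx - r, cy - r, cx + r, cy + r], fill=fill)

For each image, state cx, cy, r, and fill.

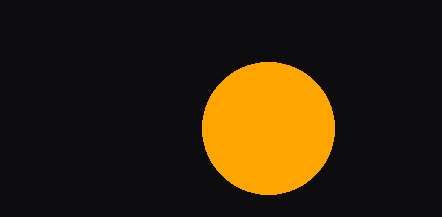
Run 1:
cx = 268
cy = 128
r = 66
fill = 'orange'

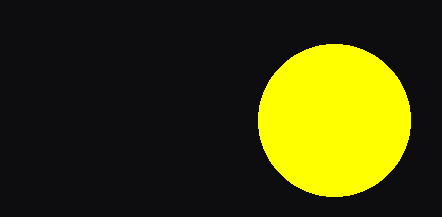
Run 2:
cx = 334
cy = 120
r = 76
fill = 'yellow'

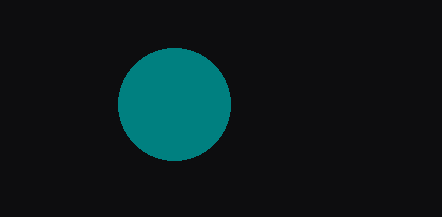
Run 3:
cx = 174, cy = 104, r = 56, fill = 'teal'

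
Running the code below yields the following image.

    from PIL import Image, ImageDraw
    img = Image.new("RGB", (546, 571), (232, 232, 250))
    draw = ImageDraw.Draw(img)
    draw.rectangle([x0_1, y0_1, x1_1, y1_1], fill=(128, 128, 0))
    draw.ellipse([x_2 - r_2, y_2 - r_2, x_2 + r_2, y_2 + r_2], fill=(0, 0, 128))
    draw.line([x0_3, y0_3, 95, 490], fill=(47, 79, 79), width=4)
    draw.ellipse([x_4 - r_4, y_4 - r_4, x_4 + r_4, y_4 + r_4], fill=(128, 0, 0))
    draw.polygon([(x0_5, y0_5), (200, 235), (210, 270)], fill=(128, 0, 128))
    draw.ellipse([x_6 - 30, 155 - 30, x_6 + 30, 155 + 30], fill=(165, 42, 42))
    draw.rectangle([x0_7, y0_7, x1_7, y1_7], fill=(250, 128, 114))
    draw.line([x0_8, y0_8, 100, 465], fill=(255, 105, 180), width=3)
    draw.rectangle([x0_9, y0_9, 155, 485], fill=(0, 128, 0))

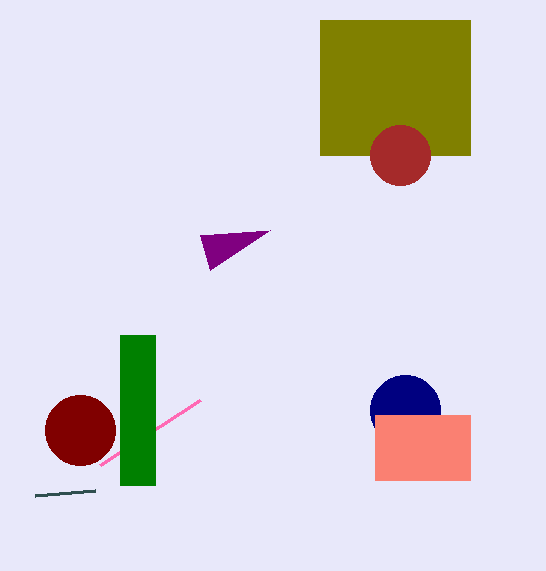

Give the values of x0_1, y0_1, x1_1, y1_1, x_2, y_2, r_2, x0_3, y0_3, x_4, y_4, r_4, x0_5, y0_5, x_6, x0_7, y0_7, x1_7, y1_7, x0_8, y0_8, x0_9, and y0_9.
x0_1 = 320, y0_1 = 20, x1_1 = 470, y1_1 = 155, x_2 = 405, y_2 = 410, r_2 = 35, x0_3 = 35, y0_3 = 495, x_4 = 80, y_4 = 430, r_4 = 35, x0_5 = 270, y0_5 = 230, x_6 = 400, x0_7 = 375, y0_7 = 415, x1_7 = 470, y1_7 = 480, x0_8 = 200, y0_8 = 400, x0_9 = 120, y0_9 = 335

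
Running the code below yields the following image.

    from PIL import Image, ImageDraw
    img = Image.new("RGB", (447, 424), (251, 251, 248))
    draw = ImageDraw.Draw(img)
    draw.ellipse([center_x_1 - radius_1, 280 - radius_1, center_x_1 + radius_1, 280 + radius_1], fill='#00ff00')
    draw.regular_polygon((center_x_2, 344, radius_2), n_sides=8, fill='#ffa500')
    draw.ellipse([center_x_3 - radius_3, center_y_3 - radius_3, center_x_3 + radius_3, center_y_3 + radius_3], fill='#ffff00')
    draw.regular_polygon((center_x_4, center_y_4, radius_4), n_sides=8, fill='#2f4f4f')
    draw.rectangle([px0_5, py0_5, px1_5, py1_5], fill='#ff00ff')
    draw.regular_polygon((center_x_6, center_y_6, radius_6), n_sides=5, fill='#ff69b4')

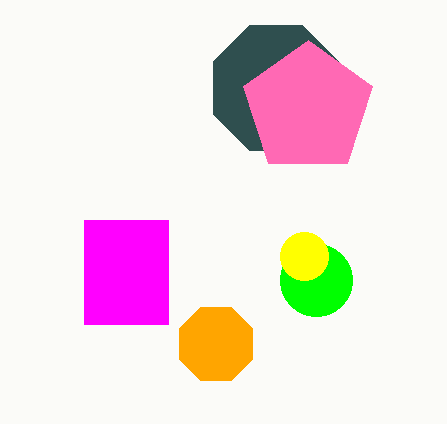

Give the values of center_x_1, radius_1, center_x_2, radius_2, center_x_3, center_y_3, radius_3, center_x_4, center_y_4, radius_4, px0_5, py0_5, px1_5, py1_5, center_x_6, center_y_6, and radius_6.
center_x_1 = 316, radius_1 = 36, center_x_2 = 216, radius_2 = 40, center_x_3 = 304, center_y_3 = 256, radius_3 = 24, center_x_4 = 276, center_y_4 = 88, radius_4 = 68, px0_5 = 84, py0_5 = 220, px1_5 = 168, py1_5 = 324, center_x_6 = 308, center_y_6 = 108, radius_6 = 68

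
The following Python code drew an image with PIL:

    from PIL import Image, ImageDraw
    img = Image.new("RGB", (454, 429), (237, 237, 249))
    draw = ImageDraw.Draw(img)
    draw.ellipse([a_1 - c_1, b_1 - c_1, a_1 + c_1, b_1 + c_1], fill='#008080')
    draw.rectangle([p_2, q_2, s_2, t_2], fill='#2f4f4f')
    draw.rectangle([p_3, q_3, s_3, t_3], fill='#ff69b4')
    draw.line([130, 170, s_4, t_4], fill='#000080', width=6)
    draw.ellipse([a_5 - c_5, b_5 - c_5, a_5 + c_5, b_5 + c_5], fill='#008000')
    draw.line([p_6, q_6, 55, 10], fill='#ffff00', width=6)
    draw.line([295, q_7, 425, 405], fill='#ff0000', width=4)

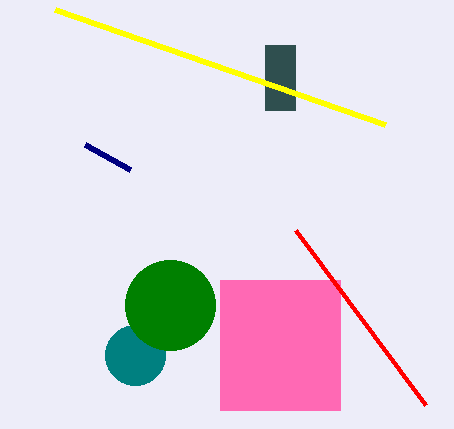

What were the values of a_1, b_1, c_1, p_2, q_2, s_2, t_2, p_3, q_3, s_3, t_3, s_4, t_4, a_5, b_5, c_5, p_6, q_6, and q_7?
a_1 = 135, b_1 = 355, c_1 = 30, p_2 = 265, q_2 = 45, s_2 = 295, t_2 = 110, p_3 = 220, q_3 = 280, s_3 = 340, t_3 = 410, s_4 = 85, t_4 = 145, a_5 = 170, b_5 = 305, c_5 = 45, p_6 = 385, q_6 = 125, q_7 = 230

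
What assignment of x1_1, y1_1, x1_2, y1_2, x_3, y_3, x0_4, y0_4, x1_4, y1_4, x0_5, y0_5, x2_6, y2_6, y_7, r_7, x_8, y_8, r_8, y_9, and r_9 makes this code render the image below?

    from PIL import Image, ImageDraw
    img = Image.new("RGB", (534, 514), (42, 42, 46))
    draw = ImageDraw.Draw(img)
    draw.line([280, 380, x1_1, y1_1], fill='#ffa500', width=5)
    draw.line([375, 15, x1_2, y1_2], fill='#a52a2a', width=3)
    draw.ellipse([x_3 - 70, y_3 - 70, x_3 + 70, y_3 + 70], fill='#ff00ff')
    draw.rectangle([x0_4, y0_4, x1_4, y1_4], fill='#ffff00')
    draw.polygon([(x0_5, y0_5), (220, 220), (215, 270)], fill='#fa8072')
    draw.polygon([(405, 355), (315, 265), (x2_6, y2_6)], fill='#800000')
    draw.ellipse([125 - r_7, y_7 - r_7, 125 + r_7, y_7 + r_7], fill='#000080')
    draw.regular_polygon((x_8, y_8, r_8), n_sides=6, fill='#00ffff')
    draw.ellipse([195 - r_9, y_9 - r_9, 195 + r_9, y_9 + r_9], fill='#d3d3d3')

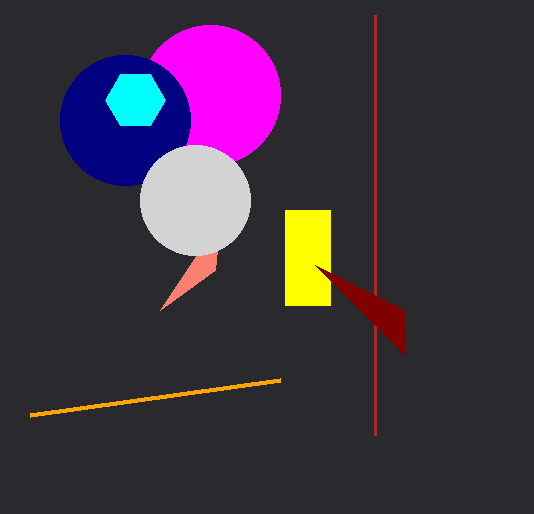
x1_1 = 30
y1_1 = 415
x1_2 = 375
y1_2 = 435
x_3 = 210
y_3 = 95
x0_4 = 285
y0_4 = 210
x1_4 = 330
y1_4 = 305
x0_5 = 160
y0_5 = 310
x2_6 = 405
y2_6 = 310
y_7 = 120
r_7 = 65
x_8 = 135
y_8 = 100
r_8 = 30
y_9 = 200
r_9 = 55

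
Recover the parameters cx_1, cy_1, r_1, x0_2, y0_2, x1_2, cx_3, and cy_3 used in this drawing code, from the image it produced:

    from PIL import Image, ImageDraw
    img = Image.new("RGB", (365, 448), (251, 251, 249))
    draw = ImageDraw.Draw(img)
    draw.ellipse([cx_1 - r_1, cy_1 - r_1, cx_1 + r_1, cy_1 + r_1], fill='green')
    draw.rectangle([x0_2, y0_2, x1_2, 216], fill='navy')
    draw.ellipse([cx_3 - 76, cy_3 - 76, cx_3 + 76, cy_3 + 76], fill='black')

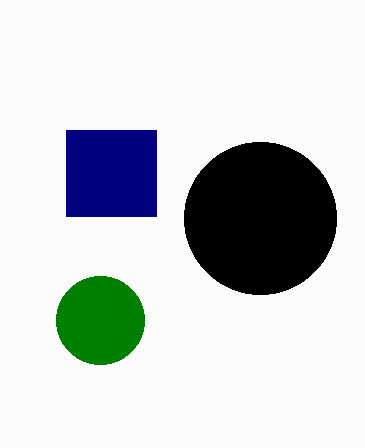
cx_1 = 100; cy_1 = 320; r_1 = 44; x0_2 = 66; y0_2 = 130; x1_2 = 156; cx_3 = 260; cy_3 = 218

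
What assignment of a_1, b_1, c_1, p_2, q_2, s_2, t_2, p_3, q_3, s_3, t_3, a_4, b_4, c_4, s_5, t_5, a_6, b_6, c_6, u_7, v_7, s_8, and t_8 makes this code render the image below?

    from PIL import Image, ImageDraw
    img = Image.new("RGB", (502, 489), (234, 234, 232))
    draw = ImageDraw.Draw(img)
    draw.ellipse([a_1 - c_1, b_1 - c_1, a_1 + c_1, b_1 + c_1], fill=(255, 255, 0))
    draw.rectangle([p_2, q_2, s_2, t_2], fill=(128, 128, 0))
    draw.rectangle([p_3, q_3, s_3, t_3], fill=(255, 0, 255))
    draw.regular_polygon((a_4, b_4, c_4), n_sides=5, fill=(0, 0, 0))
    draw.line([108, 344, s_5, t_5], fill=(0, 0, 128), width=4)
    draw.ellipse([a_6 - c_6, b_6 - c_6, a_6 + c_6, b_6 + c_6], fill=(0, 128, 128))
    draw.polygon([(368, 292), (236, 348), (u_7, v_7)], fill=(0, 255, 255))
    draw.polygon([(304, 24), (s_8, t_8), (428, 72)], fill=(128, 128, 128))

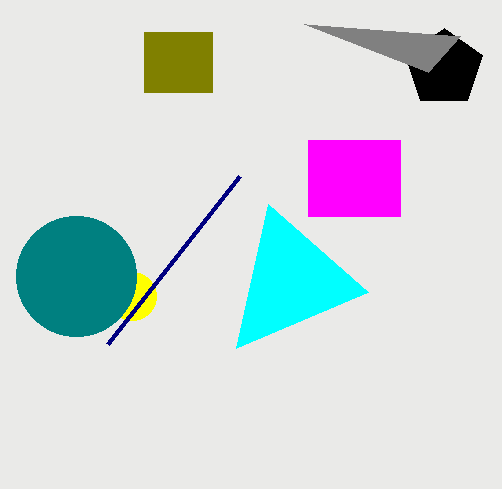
a_1 = 132
b_1 = 296
c_1 = 24
p_2 = 144
q_2 = 32
s_2 = 212
t_2 = 92
p_3 = 308
q_3 = 140
s_3 = 400
t_3 = 216
a_4 = 444
b_4 = 68
c_4 = 40
s_5 = 240
t_5 = 176
a_6 = 76
b_6 = 276
c_6 = 60
u_7 = 268
v_7 = 204
s_8 = 460
t_8 = 36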